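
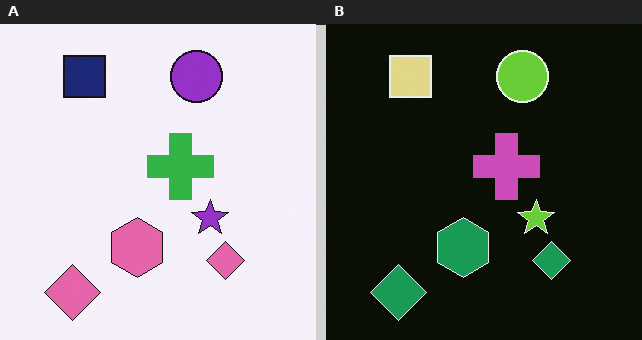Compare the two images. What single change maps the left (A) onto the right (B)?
This is the original image color-inverted (negative).

The light background has become dark and every shape's color is its complement — a photographic negative.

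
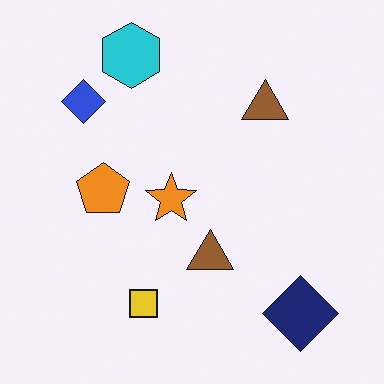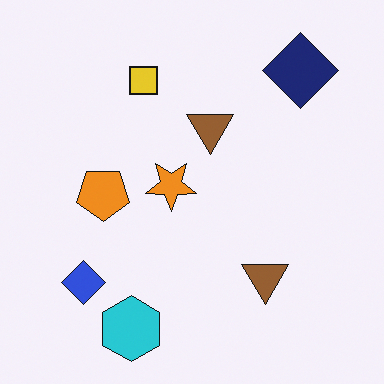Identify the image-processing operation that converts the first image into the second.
Flipped vertically (top ↔ bottom).

The cyan hexagon is in the top of the first image and the bottom of the second — shapes on opposite sides of the horizontal midline have swapped in a mirror flip.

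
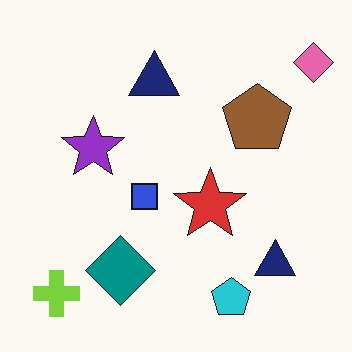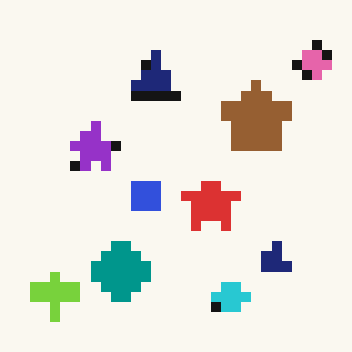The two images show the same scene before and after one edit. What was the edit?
Heavily pixelated into large blocks.

Shapes are reduced to large square blocks; fine edges and outlines are lost — a downscale-then-upscale (mosaic) effect.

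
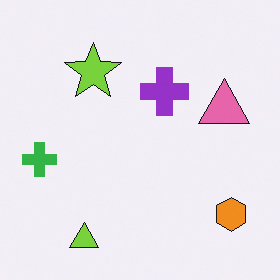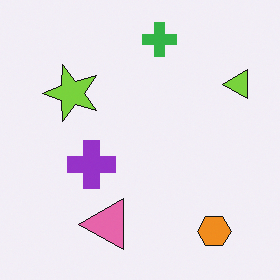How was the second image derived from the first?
This is the original image transposed (reflected across the top-left ↔ bottom-right diagonal).

Shapes have swapped their row and column positions — what was in the top-right is now in the bottom-left — a diagonal reflection.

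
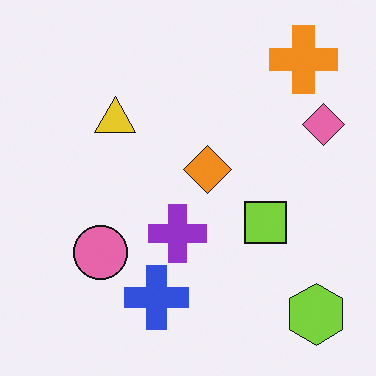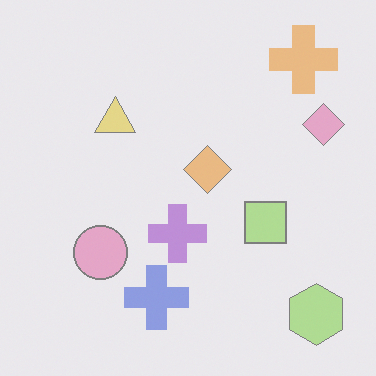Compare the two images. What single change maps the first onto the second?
This is the original image given much lower contrast.

Tones are pushed toward mid-grey across the whole image — a global contrast change.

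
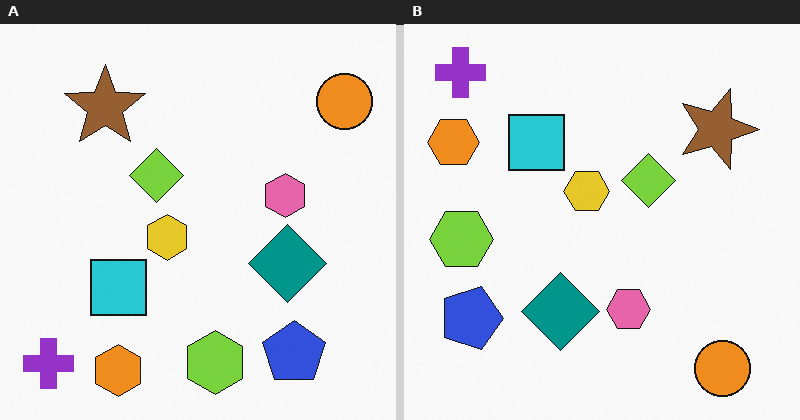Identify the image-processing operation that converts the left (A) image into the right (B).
Rotated 90° clockwise.

The purple cross sits in the bottom-left of the left (A) image and the top-left of the right (B) — consistent with a whole-image 90° clockwise rotation.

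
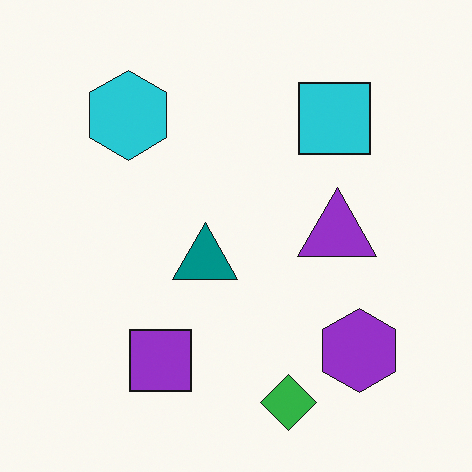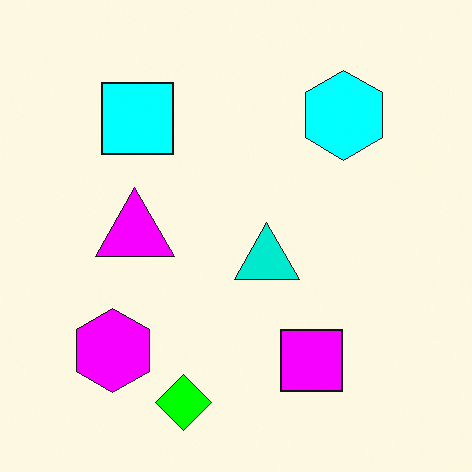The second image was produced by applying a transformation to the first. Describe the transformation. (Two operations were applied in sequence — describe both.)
This is the original image flipped horizontally (left ↔ right), then made much more vivid (saturation change).

The purple hexagon is in the bottom-right of the first image and the bottom-left of the second — shapes on opposite sides of the vertical midline have swapped in a mirror flip. All colors are more vivid — a global saturation change.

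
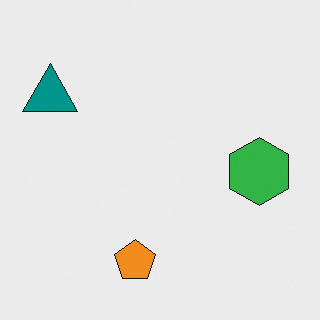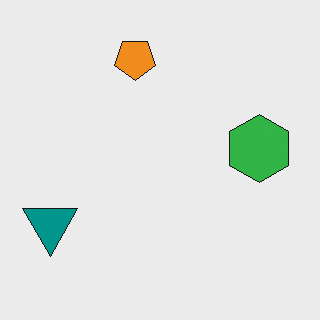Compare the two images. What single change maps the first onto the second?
The image was flipped vertically (top ↔ bottom).

The orange pentagon is in the bottom of the first image and the top of the second — shapes on opposite sides of the horizontal midline have swapped in a mirror flip.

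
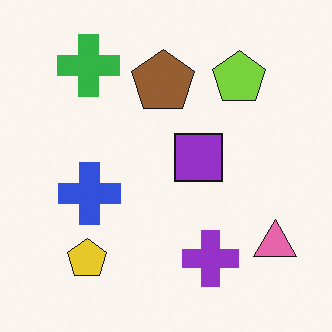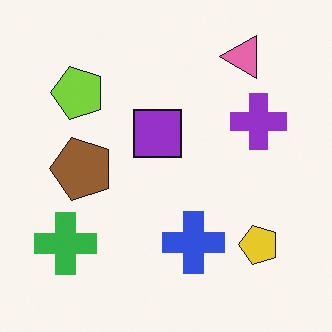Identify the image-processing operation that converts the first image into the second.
This is the original image rotated 90° counter-clockwise.

The pink triangle sits in the bottom-right of the first image and the top-right of the second — consistent with a whole-image 90° counter-clockwise rotation.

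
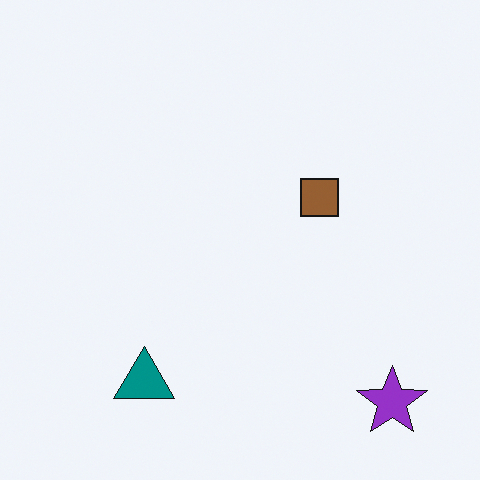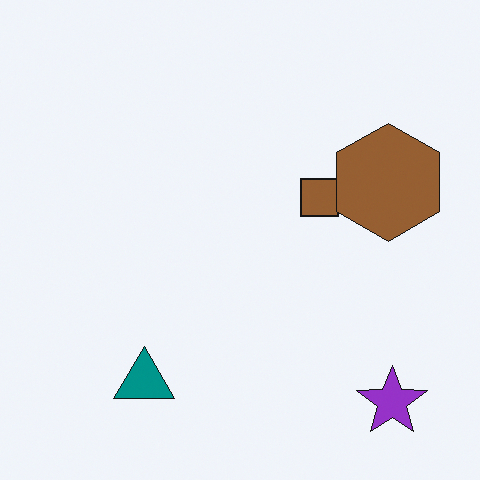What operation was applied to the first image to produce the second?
This is the original image overlaid with an additional brown hexagon.

A brown hexagon appears in the second image that is absent from the first.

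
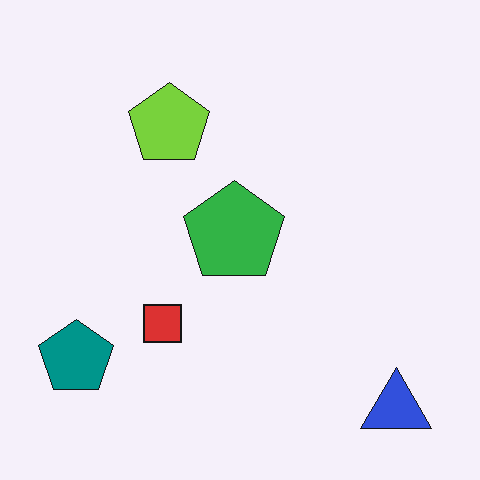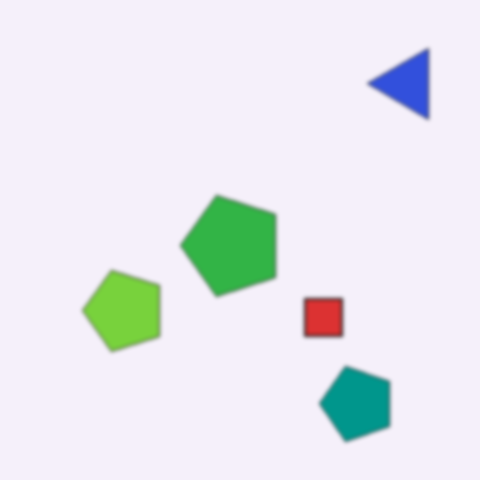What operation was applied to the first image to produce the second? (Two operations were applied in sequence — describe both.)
The transformation is: given a subtle gaussian blur, then rotated 90° counter-clockwise.

Shape edges and outlines are uniformly softened across the whole image. The blue triangle sits in the bottom-right of the first image and the top-right of the second — consistent with a whole-image 90° counter-clockwise rotation.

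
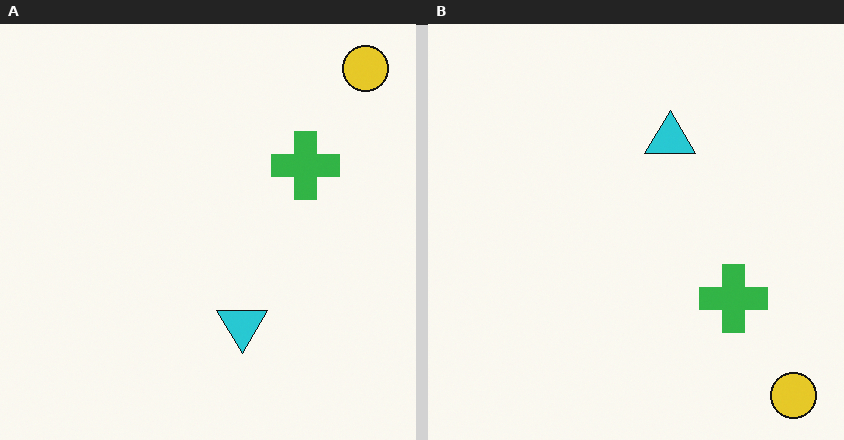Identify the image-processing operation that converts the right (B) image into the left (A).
The transformation is: flipped vertically (top ↔ bottom).

The yellow circle is in the bottom-right of the right (B) image and the top-right of the left (A) — shapes on opposite sides of the horizontal midline have swapped in a mirror flip.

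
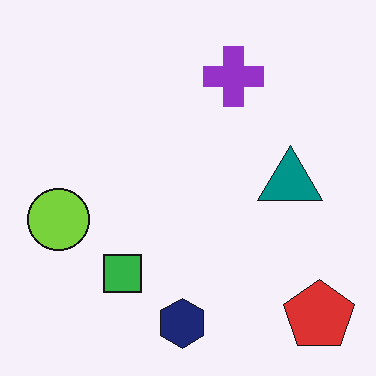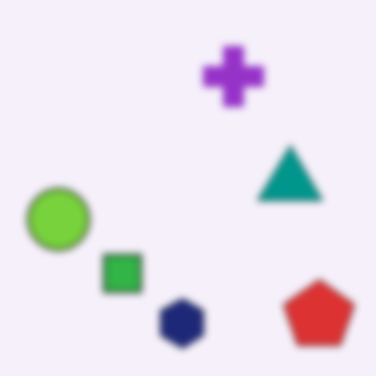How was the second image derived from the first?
The transformation is: noticeably gaussian-blurred.

Shape edges and outlines are uniformly softened across the whole image.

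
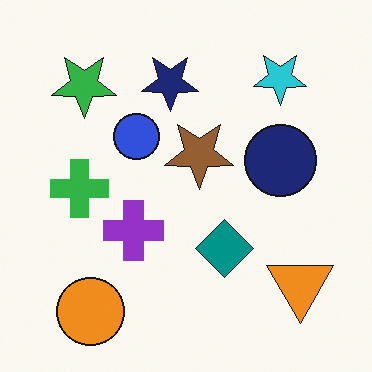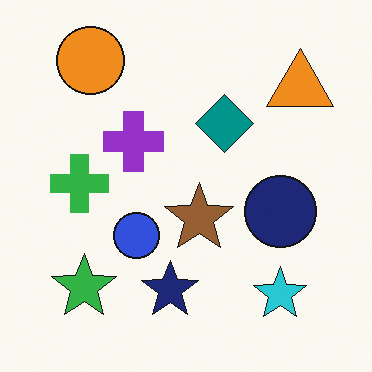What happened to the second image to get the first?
This is the original image flipped vertically (top ↔ bottom).

The orange circle is in the top-left of the second image and the bottom-left of the first — shapes on opposite sides of the horizontal midline have swapped in a mirror flip.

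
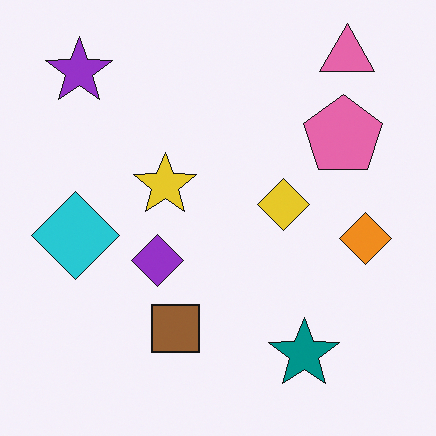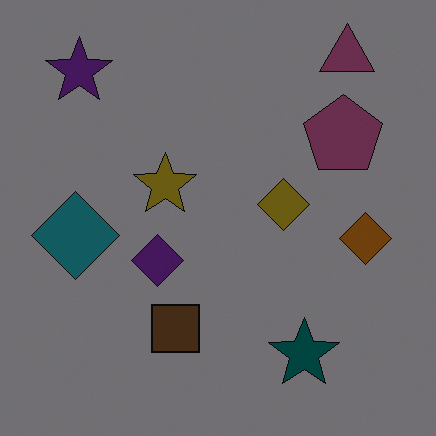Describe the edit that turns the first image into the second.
The image was noticeably darkened.

Every pixel — background and shapes alike — is uniformly darkened.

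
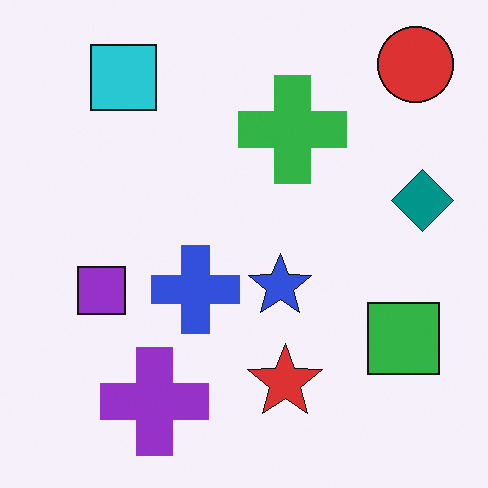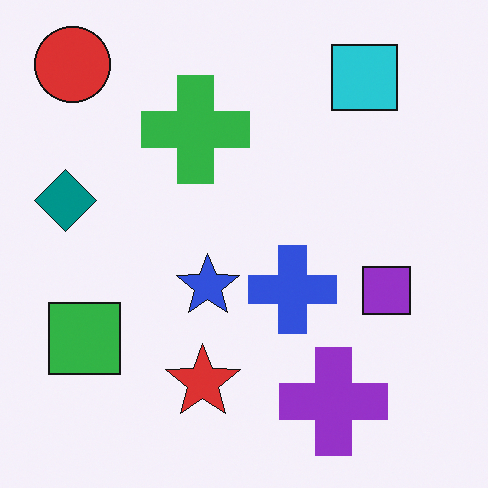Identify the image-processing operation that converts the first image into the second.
The second image is the first flipped horizontally (left ↔ right).

The teal diamond is in the right of the first image and the left of the second — shapes on opposite sides of the vertical midline have swapped in a mirror flip.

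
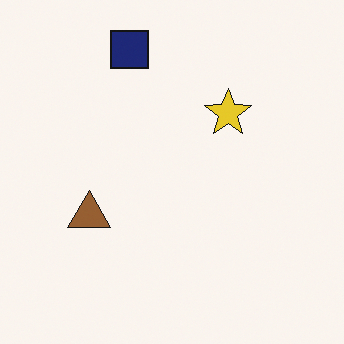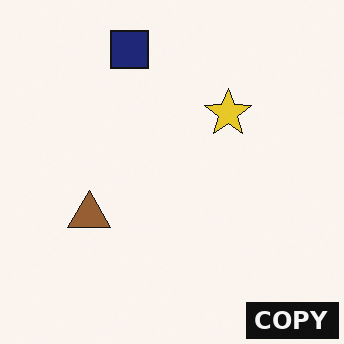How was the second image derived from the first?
The transformation is: watermarked with the text "COPY" in the lower-right corner.

A dark label reading "COPY" appears in the lower-right corner.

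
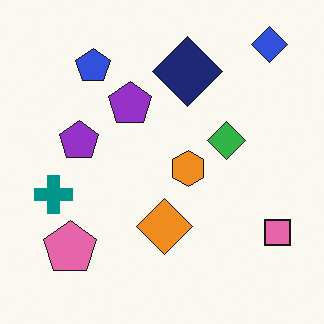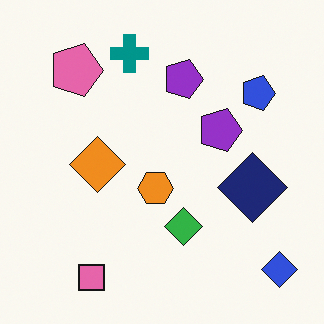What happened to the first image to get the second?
This is the original image rotated 90° clockwise.

The blue diamond sits in the top-right of the first image and the bottom-right of the second — consistent with a whole-image 90° clockwise rotation.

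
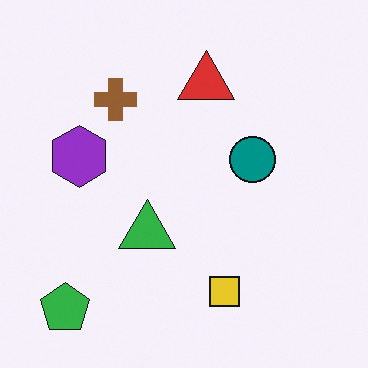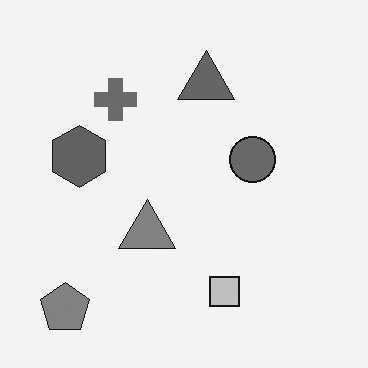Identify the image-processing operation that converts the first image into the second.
The second image is the first converted to grayscale.

All color is removed — every shape is now a shade of grey.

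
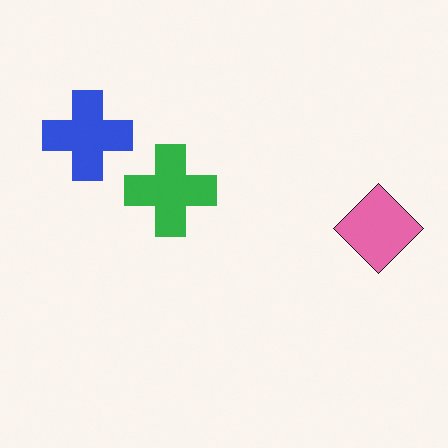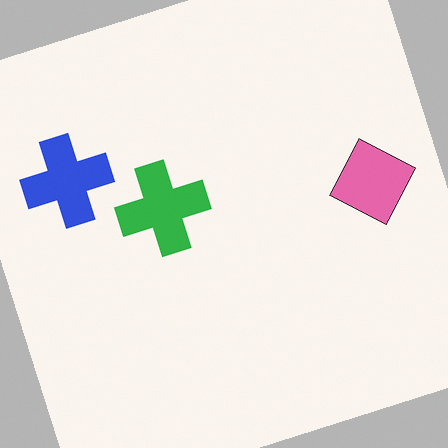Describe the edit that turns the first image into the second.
The transformation is: rotated counter-clockwise by a moderate amount.

Every shape is tilted by the same angle and the image corners show triangular fill wedges — a whole-image rotation by a non-right angle.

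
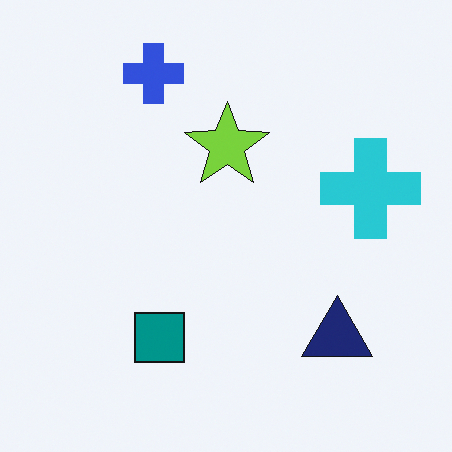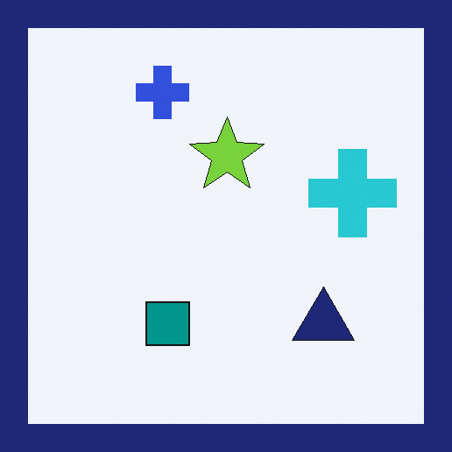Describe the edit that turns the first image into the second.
The image was framed with a navy border.

A solid navy frame runs around the edge of the second image, with the content slightly shrunk inside it.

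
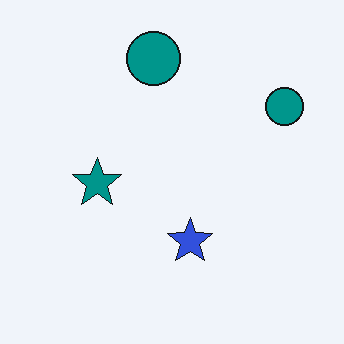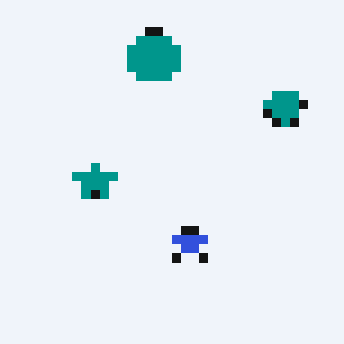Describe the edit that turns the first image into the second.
Heavily pixelated into large blocks.

Shapes are reduced to large square blocks; fine edges and outlines are lost — a downscale-then-upscale (mosaic) effect.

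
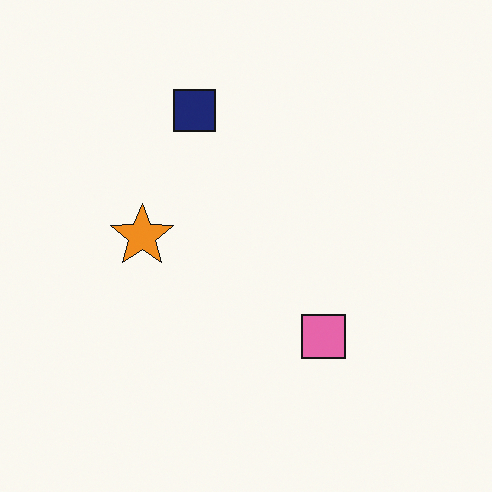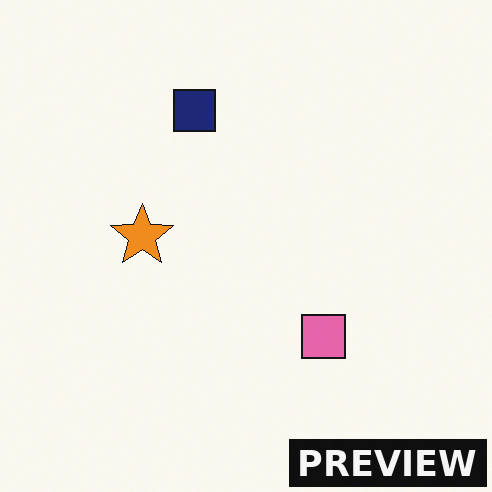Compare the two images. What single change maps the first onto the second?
The second image is the first watermarked with the text "PREVIEW" in the lower-right corner.

A dark label reading "PREVIEW" appears in the lower-right corner.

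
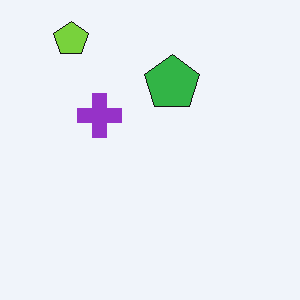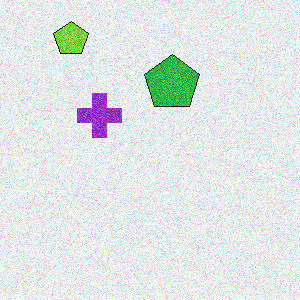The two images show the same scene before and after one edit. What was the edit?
The image was degraded with moderate additive noise.

Random speckle covers the whole image, including the flat background.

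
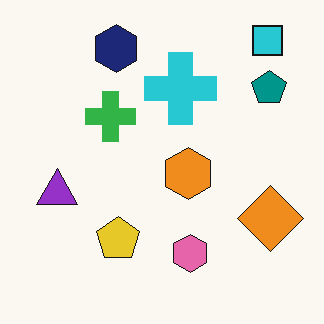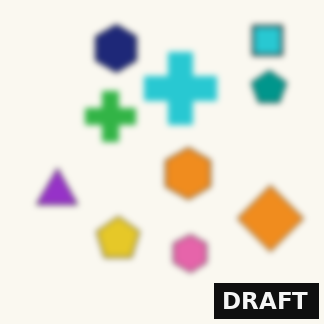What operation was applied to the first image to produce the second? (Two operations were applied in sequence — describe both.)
The second image is the first noticeably gaussian-blurred, then watermarked with the text "DRAFT" in the lower-right corner.

Shape edges and outlines are uniformly softened across the whole image. A dark label reading "DRAFT" appears in the lower-right corner.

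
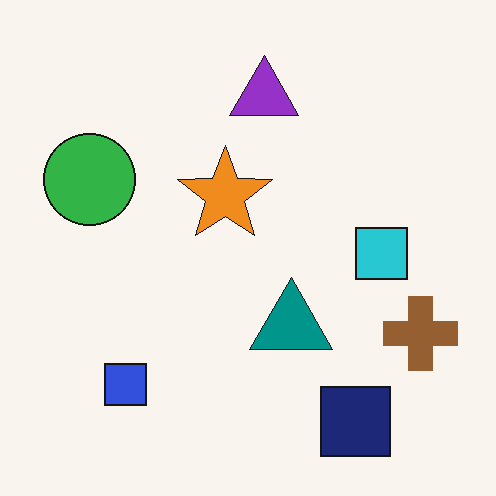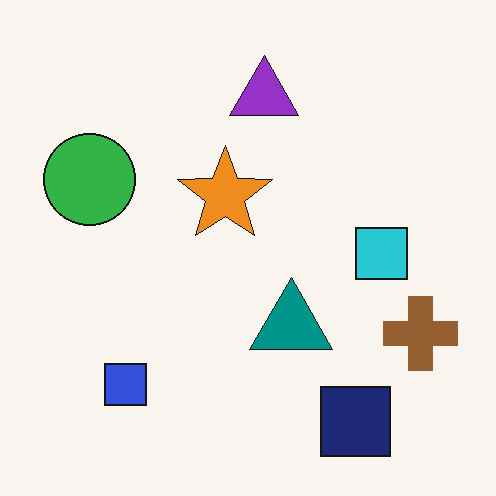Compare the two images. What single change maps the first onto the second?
It was JPEG-compressed with visible artifacts.

Blocky 8×8 compression artifacts appear around shape edges and the flat background shows ringing — characteristic JPEG degradation.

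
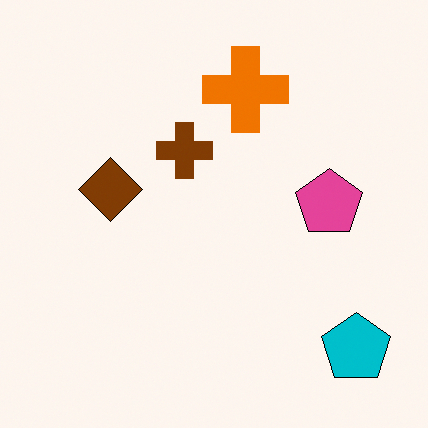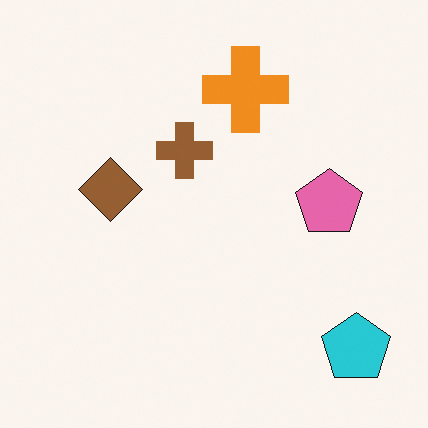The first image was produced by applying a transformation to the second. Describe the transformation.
Given slightly increased contrast.

Tones are pushed away from mid-grey across the whole image — a global contrast change.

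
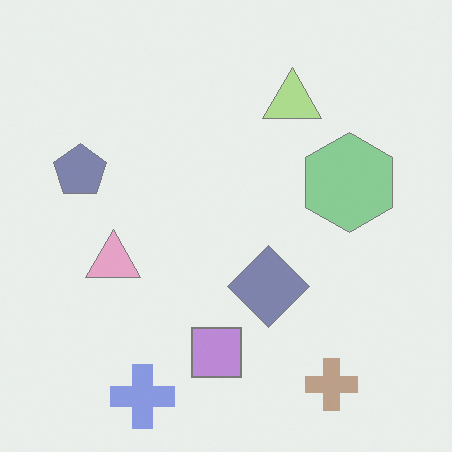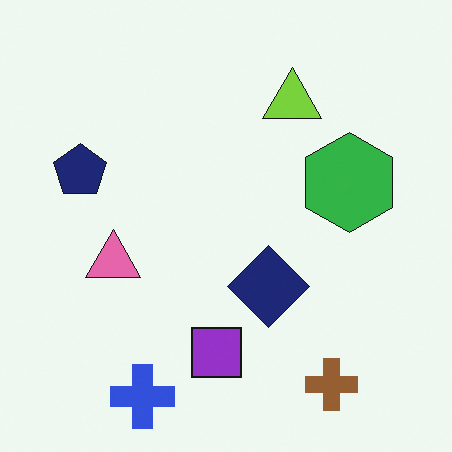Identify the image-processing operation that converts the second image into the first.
The image was given much lower contrast.

Tones are pushed toward mid-grey across the whole image — a global contrast change.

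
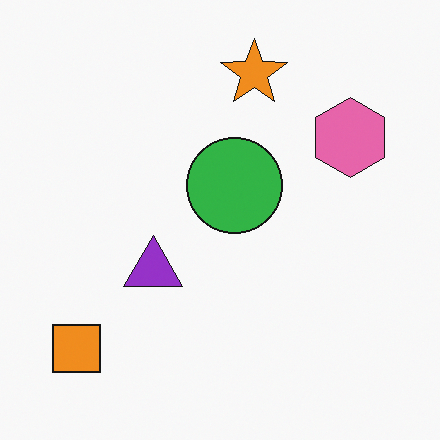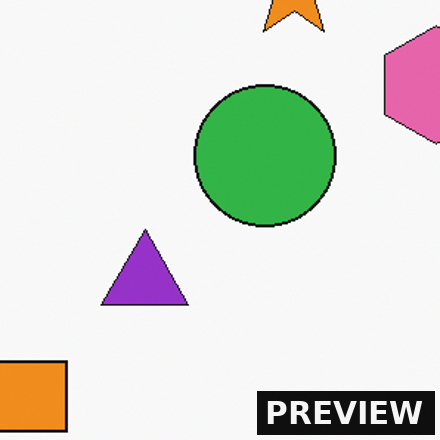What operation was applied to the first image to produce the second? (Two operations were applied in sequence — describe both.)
This is the original image cropped to a modestly smaller region and rescaled, then watermarked with the text "PREVIEW" in the lower-right corner.

The visible shapes are larger and the field of view is narrower; shapes near the original edges may be partly or wholly outside the frame — a crop-and-rescale. A dark label reading "PREVIEW" appears in the lower-right corner.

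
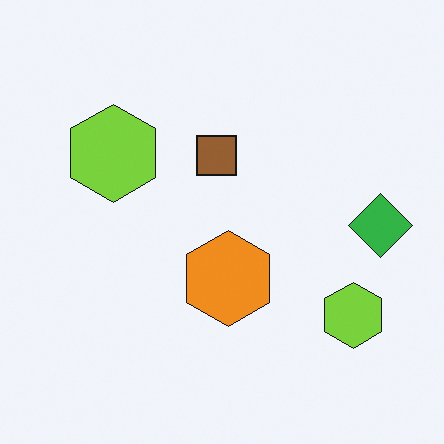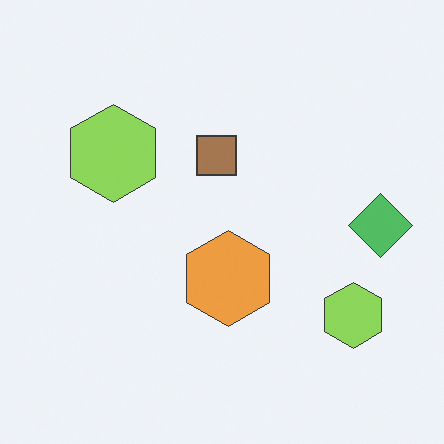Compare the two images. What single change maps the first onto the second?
It was given slightly reduced contrast.

Tones are pushed toward mid-grey across the whole image — a global contrast change.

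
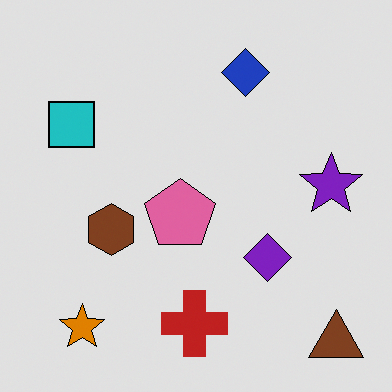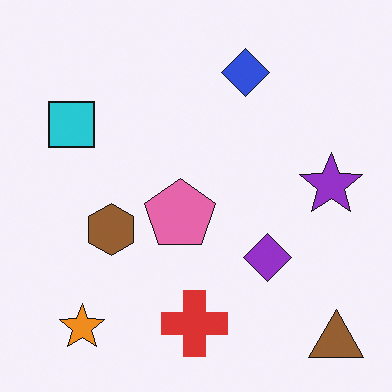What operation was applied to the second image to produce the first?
The transformation is: moderately posterized.

Each flat color has snapped to a coarser quantized level — most visibly, the near-white background has dropped to a flat grey.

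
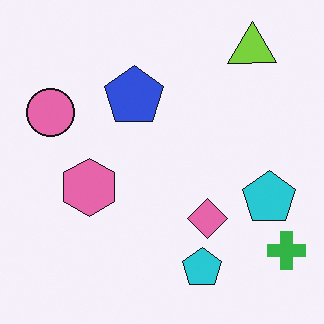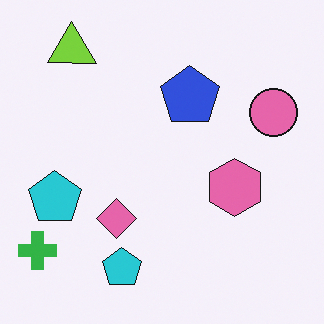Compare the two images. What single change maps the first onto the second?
The transformation is: flipped horizontally (left ↔ right).

The green cross is in the bottom-right of the first image and the bottom-left of the second — shapes on opposite sides of the vertical midline have swapped in a mirror flip.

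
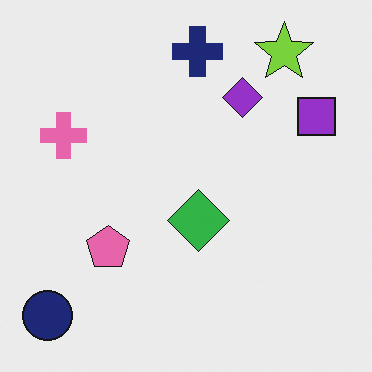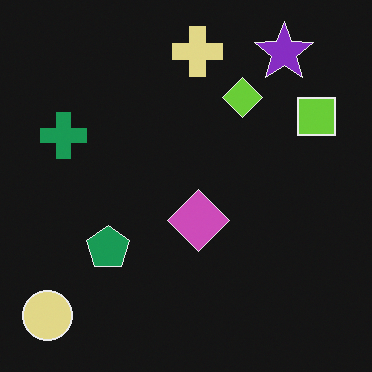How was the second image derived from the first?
Color-inverted (negative).

The light background has become dark and every shape's color is its complement — a photographic negative.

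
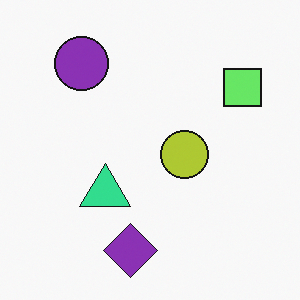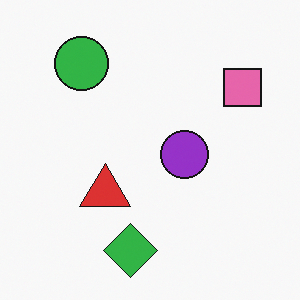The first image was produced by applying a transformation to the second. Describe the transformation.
Hue-shifted by a moderate amount.

Every shape's color has rotated by the same amount around the hue wheel — a uniform hue shift.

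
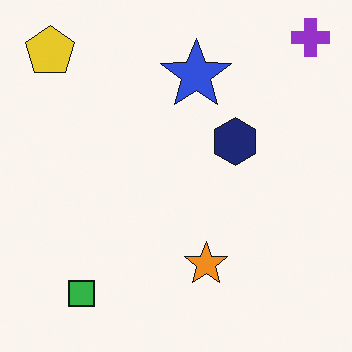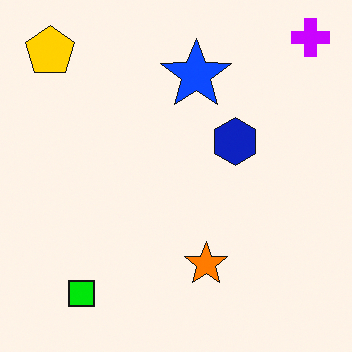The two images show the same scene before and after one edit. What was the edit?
It was made much more vivid (saturation change).

All colors are more vivid — a global saturation change.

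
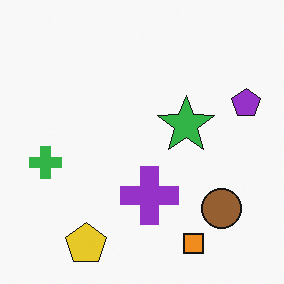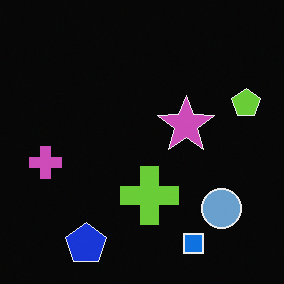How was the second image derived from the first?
The transformation is: color-inverted (negative).

The light background has become dark and every shape's color is its complement — a photographic negative.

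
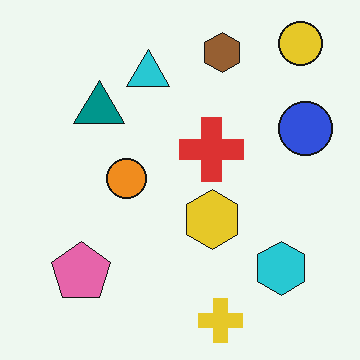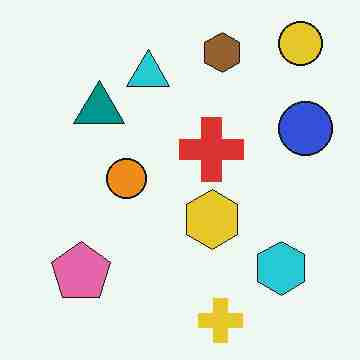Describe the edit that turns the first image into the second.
It was degraded with heavy JPEG compression.

Blocky 8×8 compression artifacts appear around shape edges and the flat background shows ringing — characteristic JPEG degradation.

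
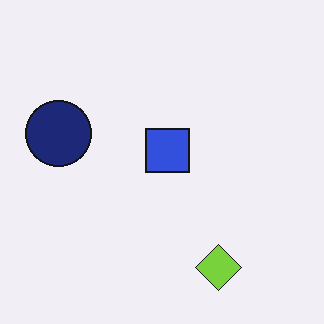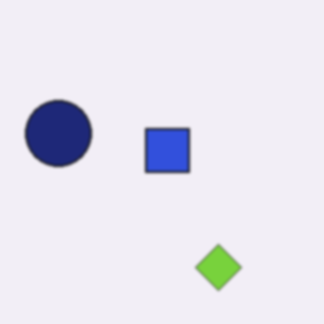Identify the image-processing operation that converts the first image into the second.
This is the original image given a subtle gaussian blur.

Shape edges and outlines are uniformly softened across the whole image.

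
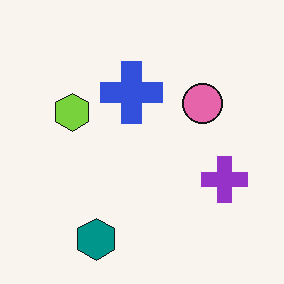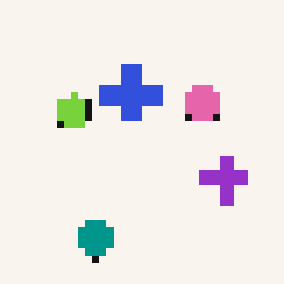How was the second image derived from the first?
The second image is the first pixelated into visible square blocks.

Shapes are reduced to large square blocks; fine edges and outlines are lost — a downscale-then-upscale (mosaic) effect.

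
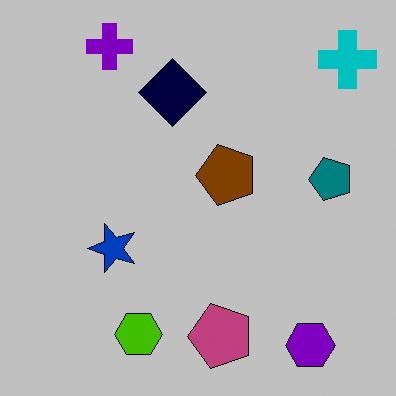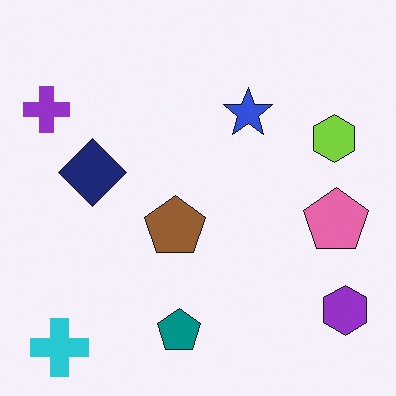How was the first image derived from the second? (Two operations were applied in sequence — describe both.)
This is the original image aggressively posterized, then transposed (reflected across the top-left ↔ bottom-right diagonal).

Each flat color has snapped to a coarser quantized level — most visibly, the near-white background has dropped to a flat grey. Shapes have swapped their row and column positions — what was in the top-right is now in the bottom-left — a diagonal reflection.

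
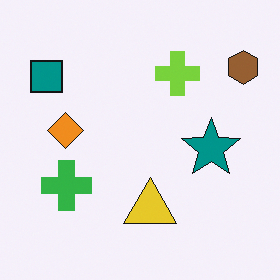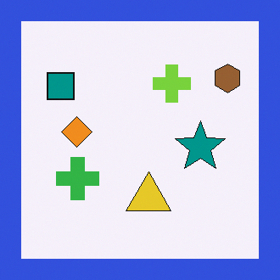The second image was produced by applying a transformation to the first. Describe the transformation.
This is the original image framed with a blue border.

A solid blue frame runs around the edge of the second image, with the content slightly shrunk inside it.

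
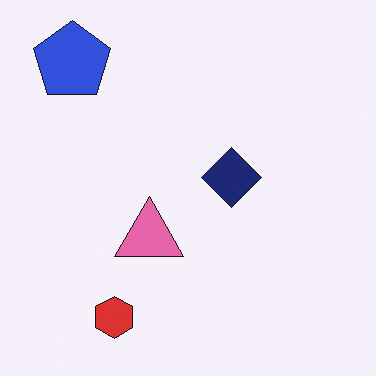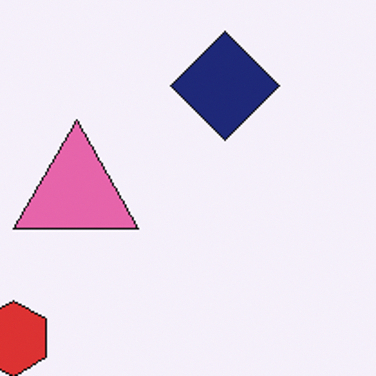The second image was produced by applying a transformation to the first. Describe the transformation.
The transformation is: cropped to a noticeably smaller region and rescaled.

The visible shapes are larger and the field of view is narrower; shapes near the original edges may be partly or wholly outside the frame — a crop-and-rescale.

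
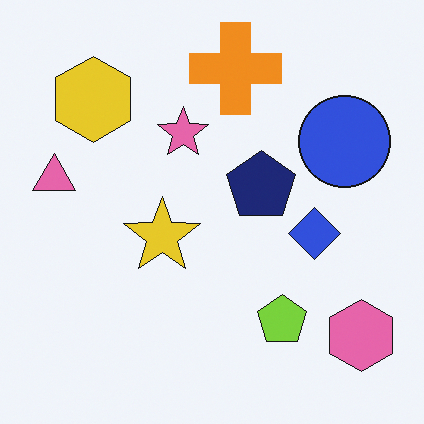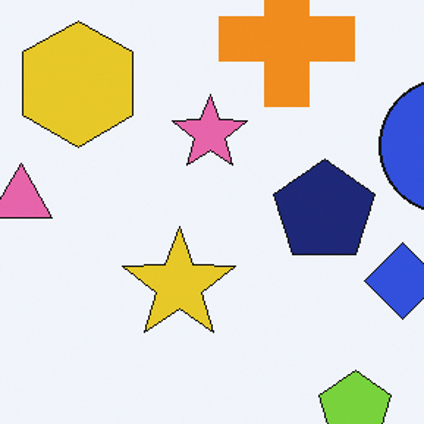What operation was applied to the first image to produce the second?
The transformation is: cropped slightly and scaled back up.

The visible shapes are larger and the field of view is narrower; shapes near the original edges may be partly or wholly outside the frame — a crop-and-rescale.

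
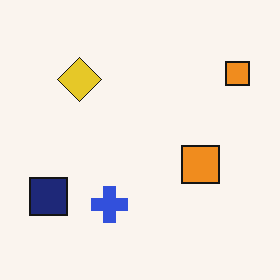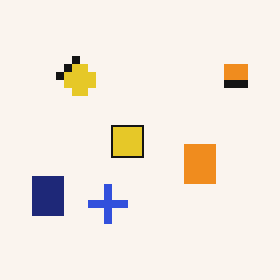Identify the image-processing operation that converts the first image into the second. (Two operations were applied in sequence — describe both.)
The second image is the first pixelated into visible square blocks, then overlaid with an additional yellow square.

Shapes are reduced to large square blocks; fine edges and outlines are lost — a downscale-then-upscale (mosaic) effect. A yellow square appears in the second image that is absent from the first.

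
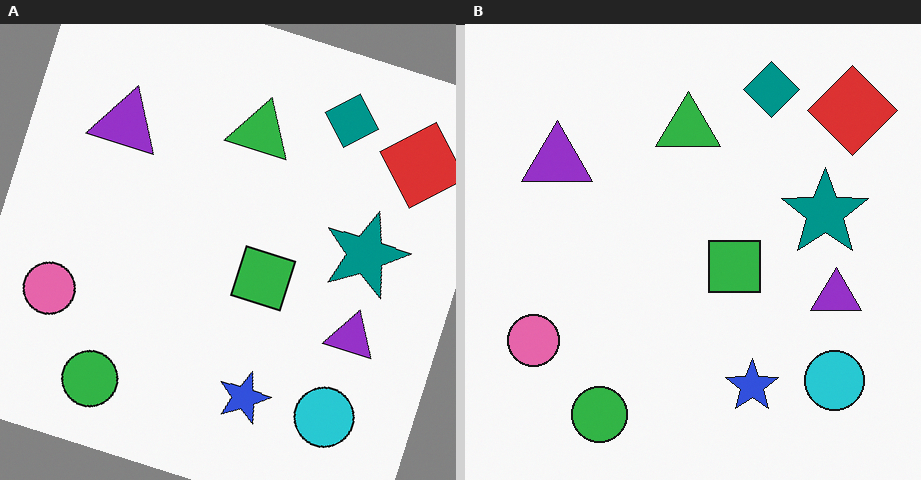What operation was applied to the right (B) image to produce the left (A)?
This is the original image rotated clockwise by a moderate amount.

Every shape is tilted by the same angle and the image corners show triangular fill wedges — a whole-image rotation by a non-right angle.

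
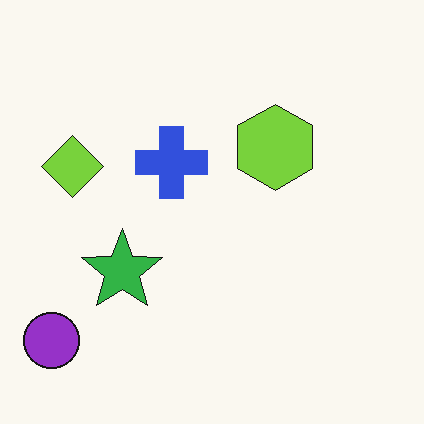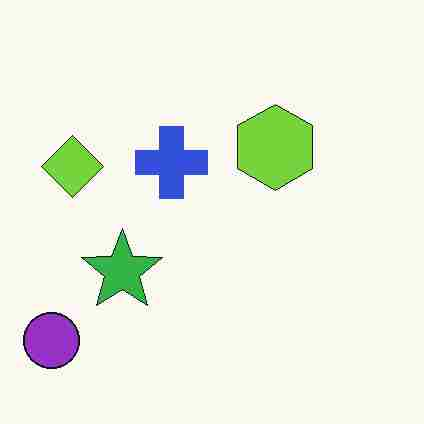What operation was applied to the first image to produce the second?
This is the original image heavily JPEG-compressed with obvious blocking artifacts.

Blocky 8×8 compression artifacts appear around shape edges and the flat background shows ringing — characteristic JPEG degradation.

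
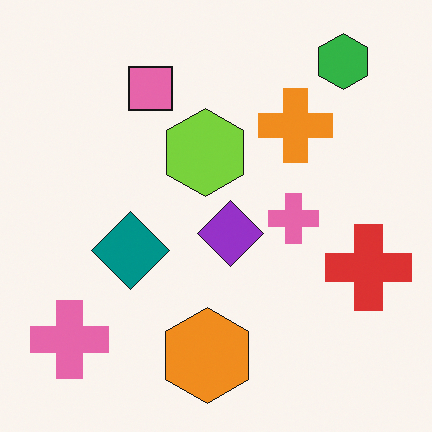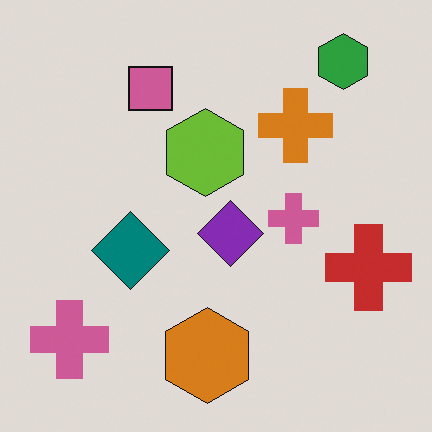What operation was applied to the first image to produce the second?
It was darkened a little.

Every pixel — background and shapes alike — is uniformly darkened.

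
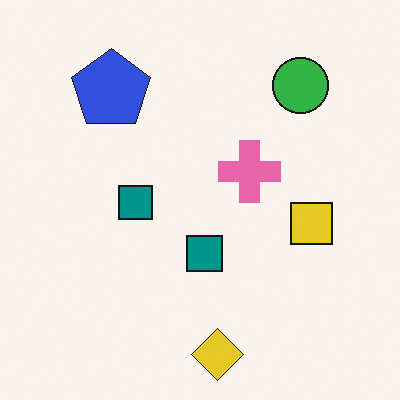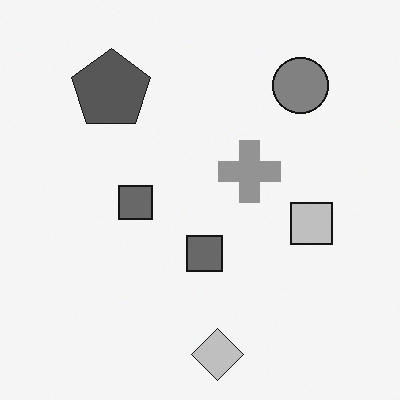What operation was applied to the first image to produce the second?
The second image is the first converted to grayscale.

All color is removed — every shape is now a shade of grey.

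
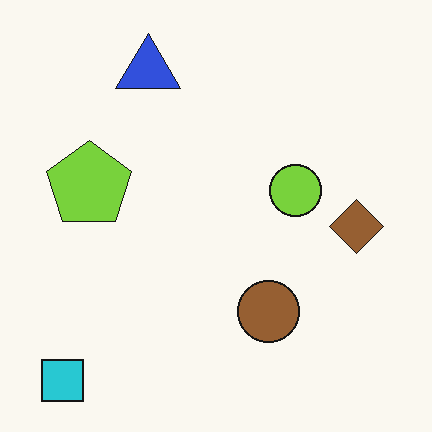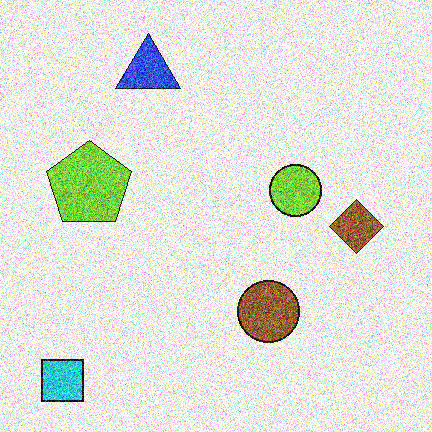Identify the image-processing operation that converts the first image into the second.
The second image is the first degraded with a thick layer of grain.

Random speckle covers the whole image, including the flat background.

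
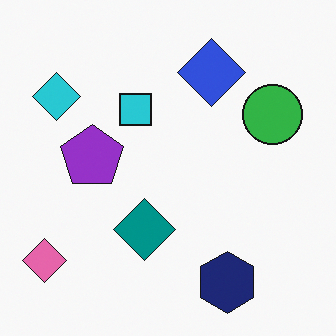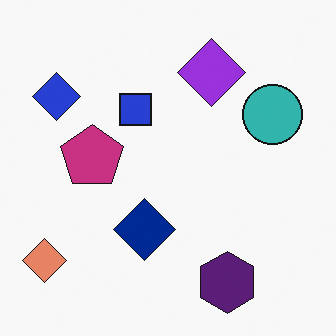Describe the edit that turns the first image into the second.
It was hue-shifted by a small amount.

Every shape's color has rotated by the same amount around the hue wheel — a uniform hue shift.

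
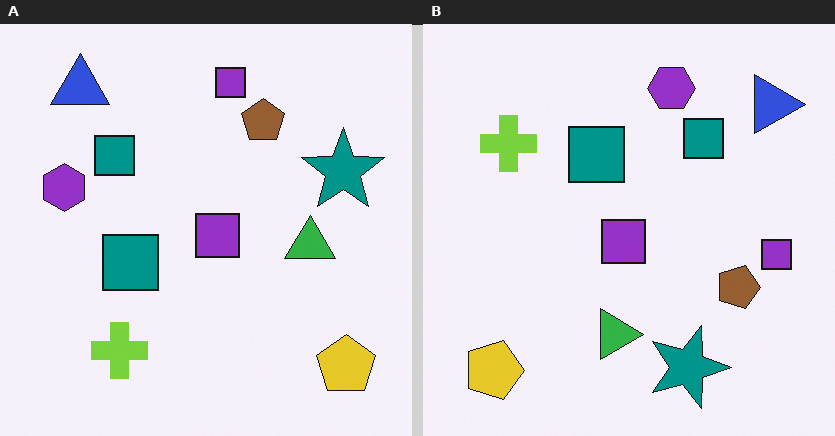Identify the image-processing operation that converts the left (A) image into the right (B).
The right (B) image is the left (A) rotated 90° clockwise.

The yellow pentagon sits in the bottom-right of the left (A) image and the bottom-left of the right (B) — consistent with a whole-image 90° clockwise rotation.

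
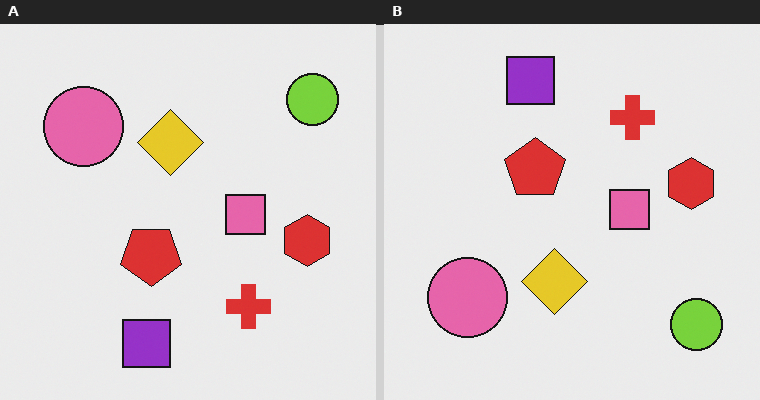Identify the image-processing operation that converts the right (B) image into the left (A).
It was flipped vertically (top ↔ bottom).

The purple square is in the top of the right (B) image and the bottom of the left (A) — shapes on opposite sides of the horizontal midline have swapped in a mirror flip.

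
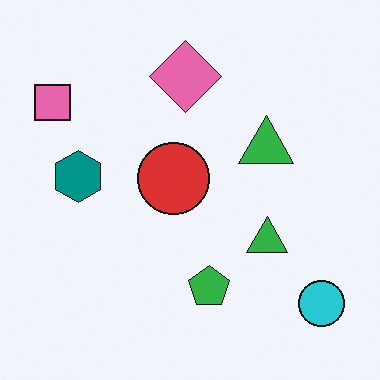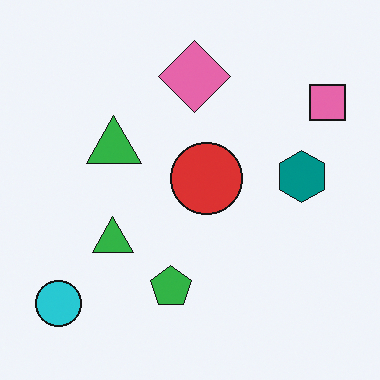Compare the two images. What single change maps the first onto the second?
The second image is the first flipped horizontally (left ↔ right).

The pink square is in the top-left of the first image and the top-right of the second — shapes on opposite sides of the vertical midline have swapped in a mirror flip.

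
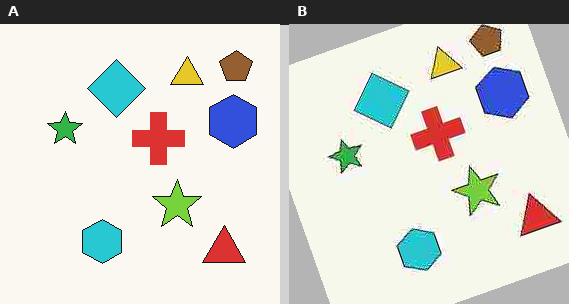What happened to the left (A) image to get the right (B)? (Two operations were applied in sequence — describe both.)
Heavily JPEG-compressed with obvious blocking artifacts, then rotated counter-clockwise by a clearly visible amount.

Blocky 8×8 compression artifacts appear around shape edges and the flat background shows ringing — characteristic JPEG degradation. Every shape is tilted by the same angle and the image corners show triangular fill wedges — a whole-image rotation by a non-right angle.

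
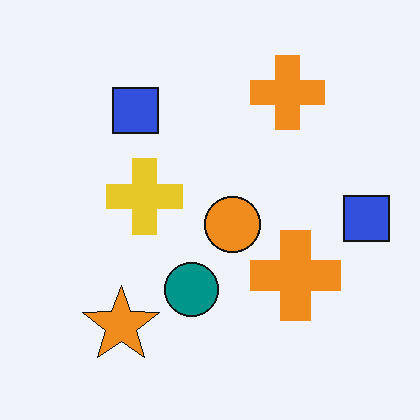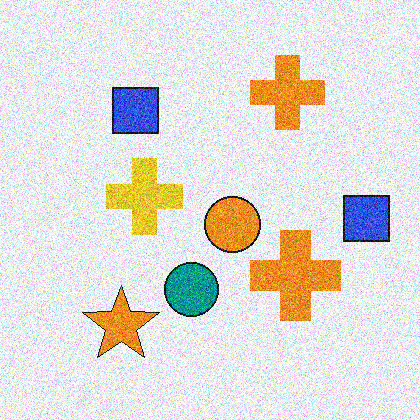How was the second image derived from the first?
The image was degraded with heavy additive noise.

Random speckle covers the whole image, including the flat background.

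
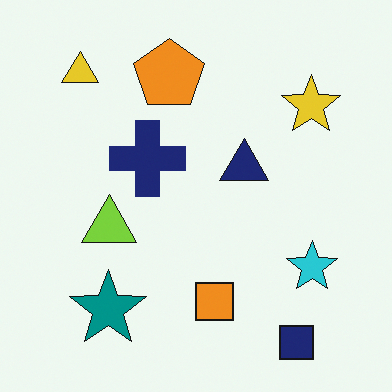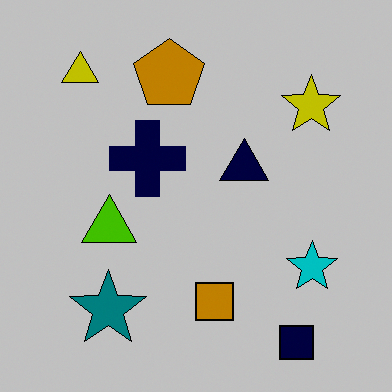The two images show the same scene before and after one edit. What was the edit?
The second image is the first aggressively posterized.

Each flat color has snapped to a coarser quantized level — most visibly, the near-white background has dropped to a flat grey.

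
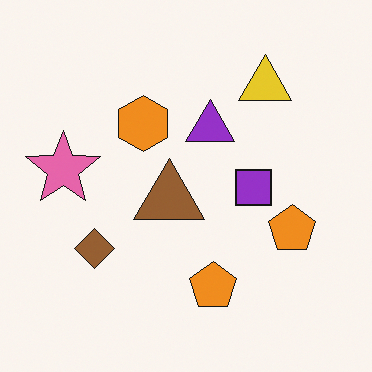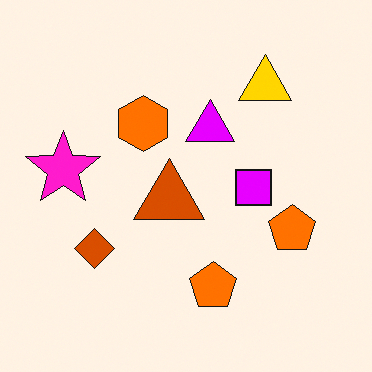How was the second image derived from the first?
The transformation is: made much more vivid (saturation change).

All colors are more vivid — a global saturation change.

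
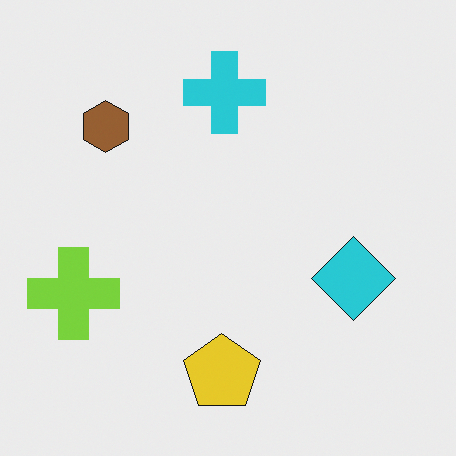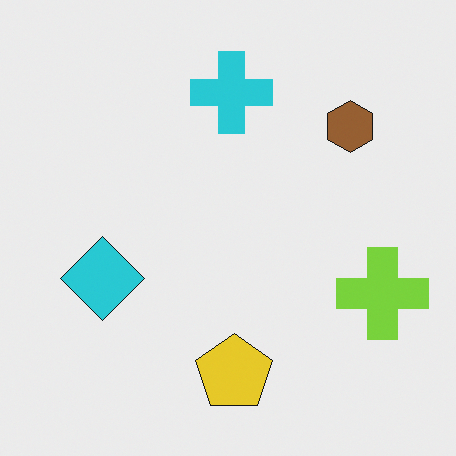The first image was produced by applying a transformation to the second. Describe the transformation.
It was flipped horizontally (left ↔ right).

The lime cross is in the right of the second image and the left of the first — shapes on opposite sides of the vertical midline have swapped in a mirror flip.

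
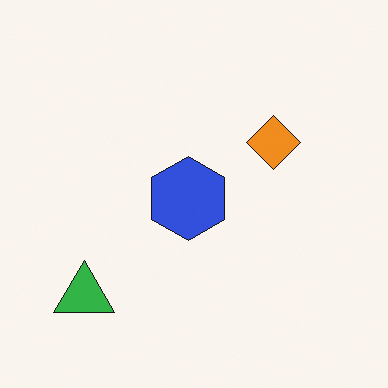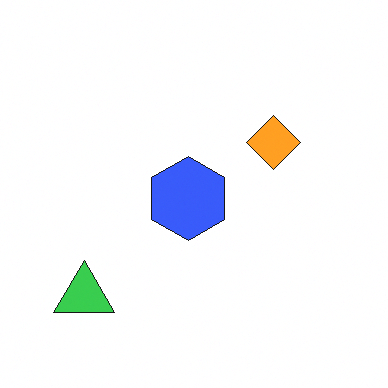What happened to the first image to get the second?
The second image is the first brightened a little.

Every pixel — background and shapes alike — is uniformly brightened.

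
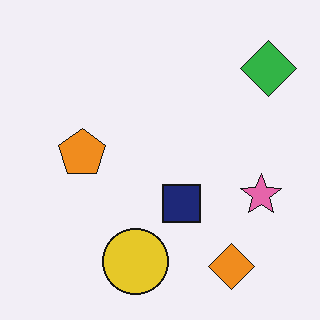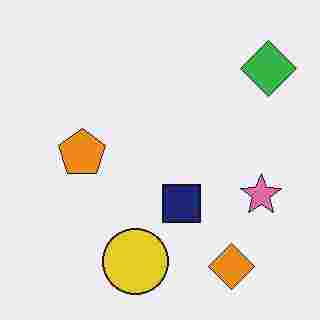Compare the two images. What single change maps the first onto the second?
This is the original image heavily JPEG-compressed with obvious blocking artifacts.

Blocky 8×8 compression artifacts appear around shape edges and the flat background shows ringing — characteristic JPEG degradation.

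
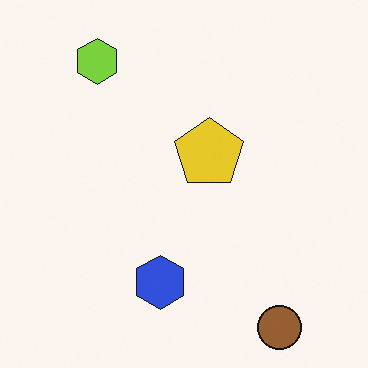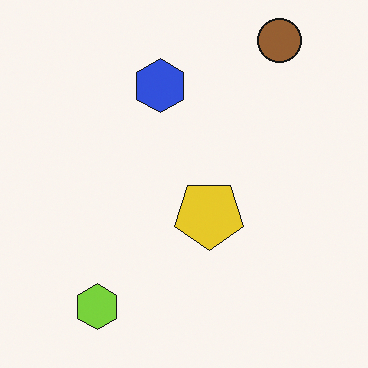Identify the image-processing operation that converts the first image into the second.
Flipped vertically (top ↔ bottom).

The brown circle is in the bottom-right of the first image and the top-right of the second — shapes on opposite sides of the horizontal midline have swapped in a mirror flip.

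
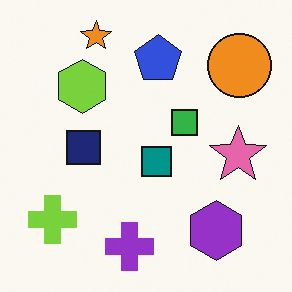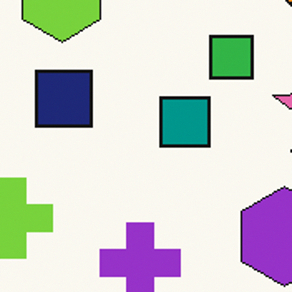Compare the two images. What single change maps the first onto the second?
The second image is the first cropped tightly and scaled back up.

The visible shapes are larger and the field of view is narrower; shapes near the original edges may be partly or wholly outside the frame — a crop-and-rescale.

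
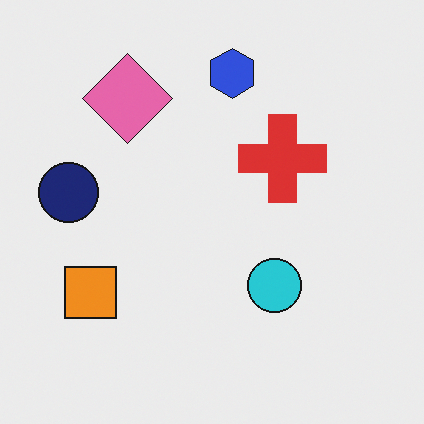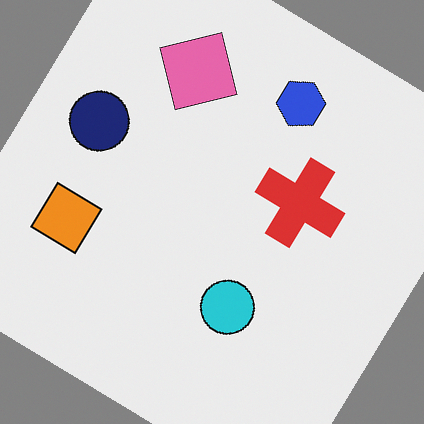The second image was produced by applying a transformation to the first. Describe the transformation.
The image was rotated clockwise by a large amount — several tens of degrees.

Every shape is tilted by the same angle and the image corners show triangular fill wedges — a whole-image rotation by a non-right angle.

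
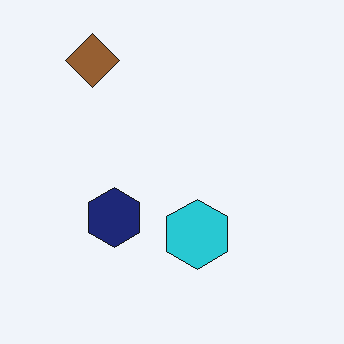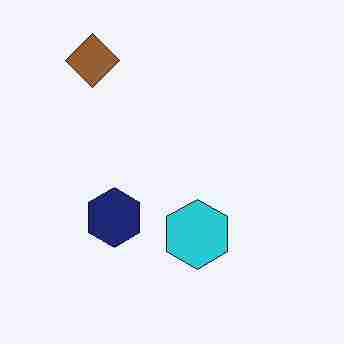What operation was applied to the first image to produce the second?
The second image is the first degraded with heavy JPEG compression.

Blocky 8×8 compression artifacts appear around shape edges and the flat background shows ringing — characteristic JPEG degradation.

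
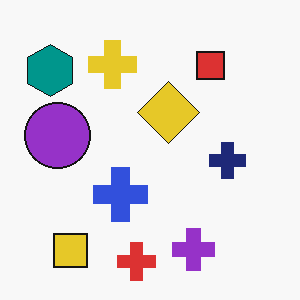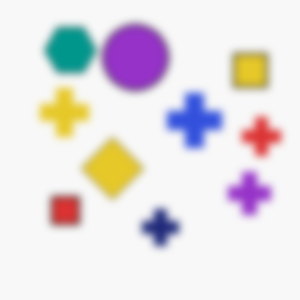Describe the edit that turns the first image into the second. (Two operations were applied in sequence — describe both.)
The transformation is: transposed (reflected across the top-left ↔ bottom-right diagonal), then noticeably gaussian-blurred.

Shapes have swapped their row and column positions — what was in the top-right is now in the bottom-left — a diagonal reflection. Shape edges and outlines are uniformly softened across the whole image.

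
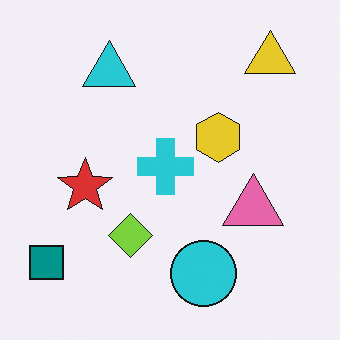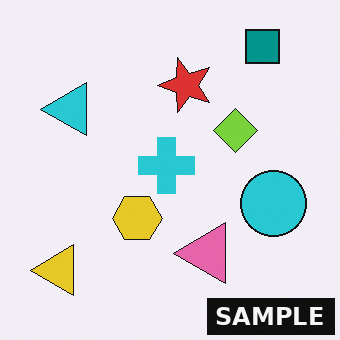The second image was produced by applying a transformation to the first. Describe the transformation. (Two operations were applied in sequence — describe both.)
The transformation is: transposed (reflected across the top-left ↔ bottom-right diagonal), then watermarked with the text "SAMPLE" in the lower-right corner.

Shapes have swapped their row and column positions — what was in the top-right is now in the bottom-left — a diagonal reflection. A dark label reading "SAMPLE" appears in the lower-right corner.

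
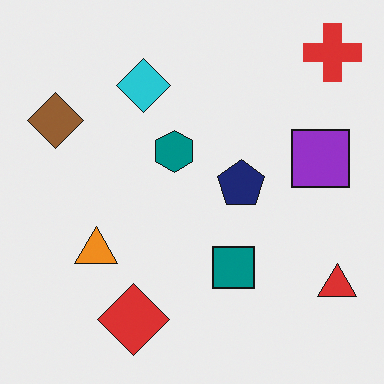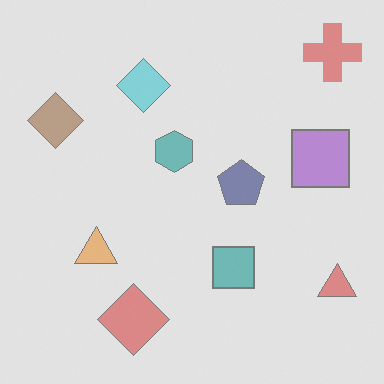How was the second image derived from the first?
This is the original image given much lower contrast.

Tones are pushed toward mid-grey across the whole image — a global contrast change.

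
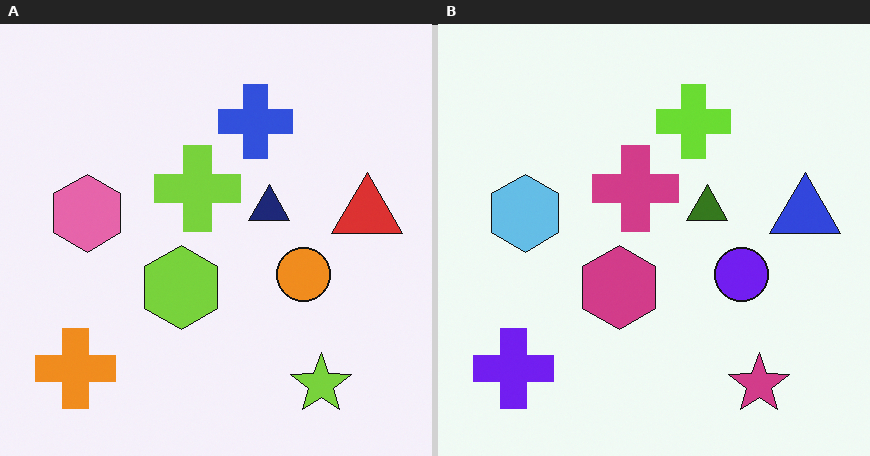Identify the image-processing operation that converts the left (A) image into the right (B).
The right (B) image is the left (A) hue-shifted through roughly half the color wheel.

Every shape's color has rotated by the same amount around the hue wheel — a uniform hue shift.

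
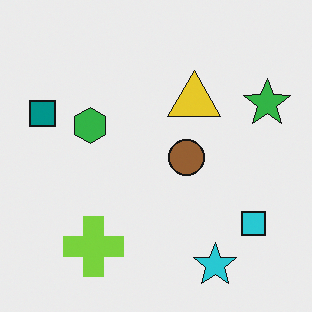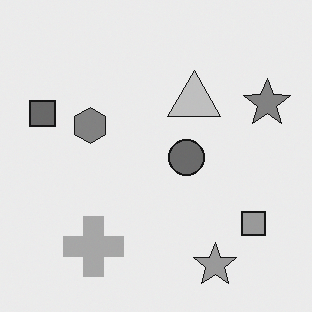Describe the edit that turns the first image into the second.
It was converted to grayscale.

All color is removed — every shape is now a shade of grey.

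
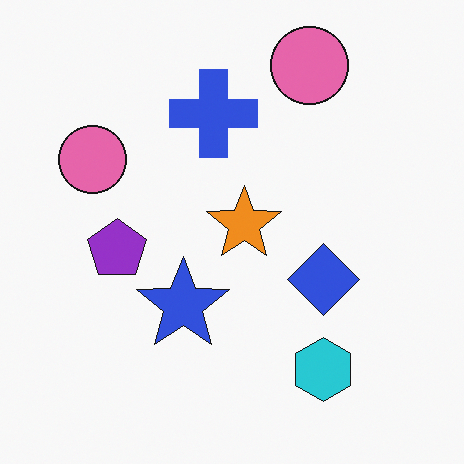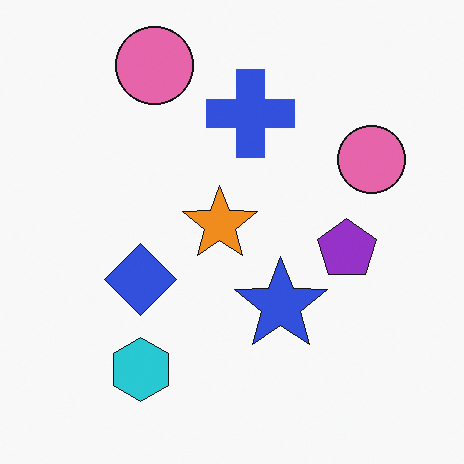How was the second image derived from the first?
It was flipped horizontally (left ↔ right).

The purple pentagon is in the left of the first image and the right of the second — shapes on opposite sides of the vertical midline have swapped in a mirror flip.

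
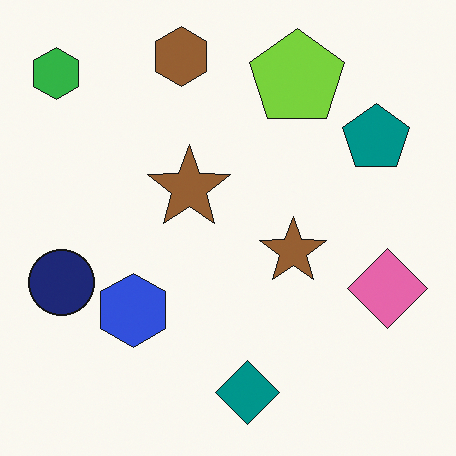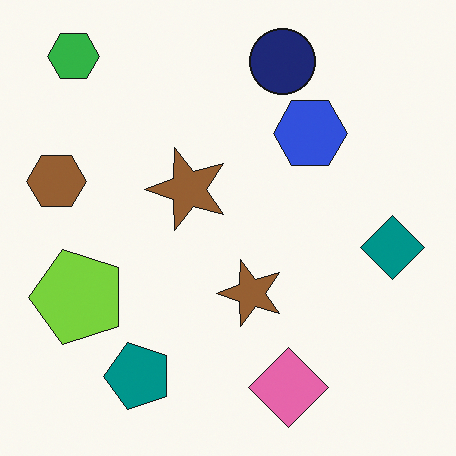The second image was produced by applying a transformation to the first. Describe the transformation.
This is the original image transposed (reflected across the top-left ↔ bottom-right diagonal).

Shapes have swapped their row and column positions — what was in the top-right is now in the bottom-left — a diagonal reflection.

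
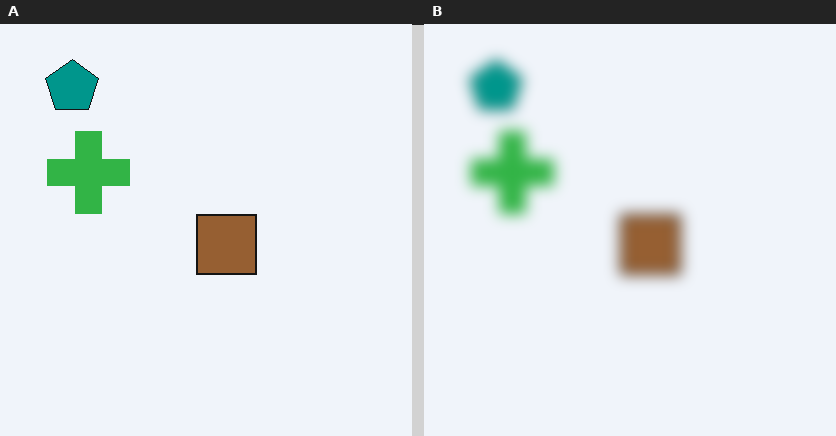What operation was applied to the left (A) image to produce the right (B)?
Heavily blurred.

Shape edges and outlines are uniformly softened across the whole image.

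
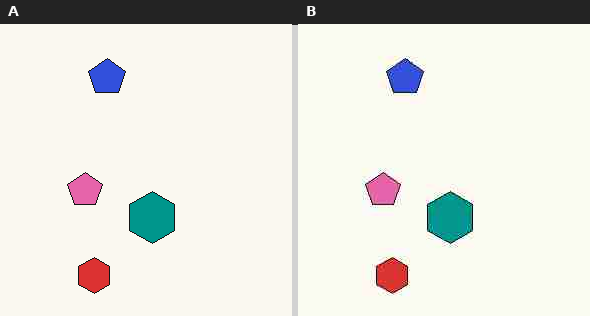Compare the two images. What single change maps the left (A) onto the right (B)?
The transformation is: heavily JPEG-compressed with obvious blocking artifacts.

Blocky 8×8 compression artifacts appear around shape edges and the flat background shows ringing — characteristic JPEG degradation.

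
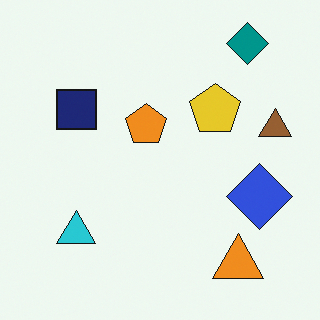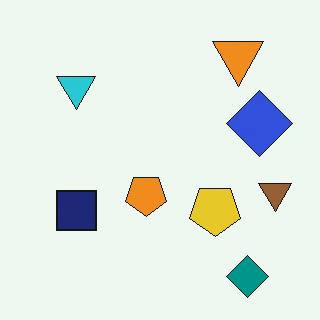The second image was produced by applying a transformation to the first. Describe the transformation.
The transformation is: flipped vertically (top ↔ bottom).

The teal diamond is in the top-right of the first image and the bottom-right of the second — shapes on opposite sides of the horizontal midline have swapped in a mirror flip.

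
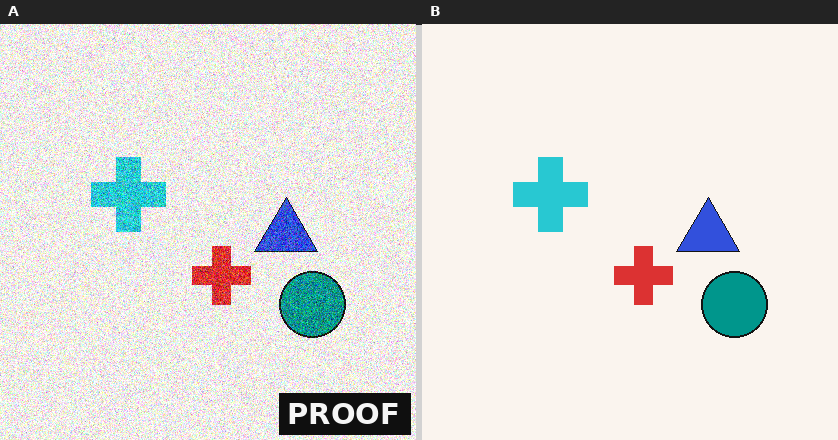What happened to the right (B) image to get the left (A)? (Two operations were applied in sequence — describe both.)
The transformation is: degraded with a thick layer of grain, then watermarked with the text "PROOF" in the lower-right corner.

Random speckle covers the whole image, including the flat background. A dark label reading "PROOF" appears in the lower-right corner.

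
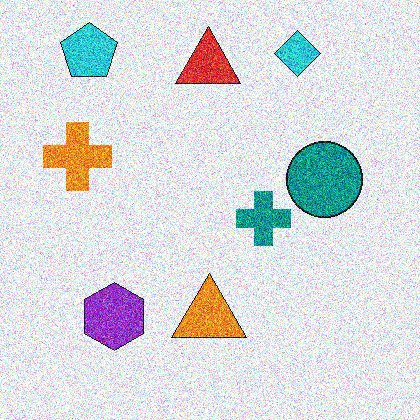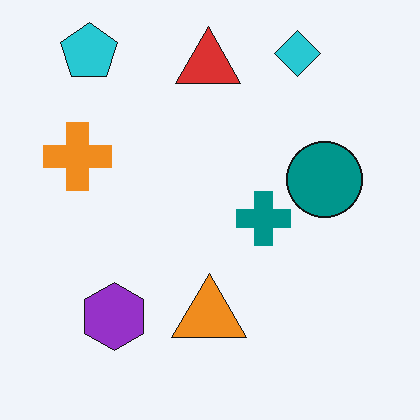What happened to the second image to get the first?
The image was degraded with a thick layer of grain.

Random speckle covers the whole image, including the flat background.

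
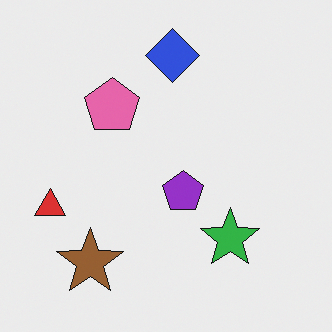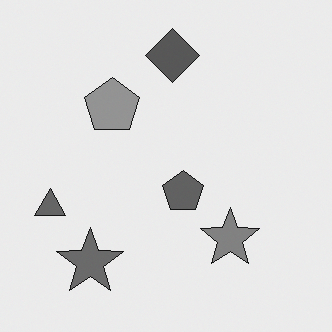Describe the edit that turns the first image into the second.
The transformation is: converted to grayscale.

All color is removed — every shape is now a shade of grey.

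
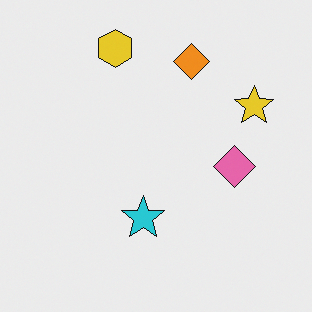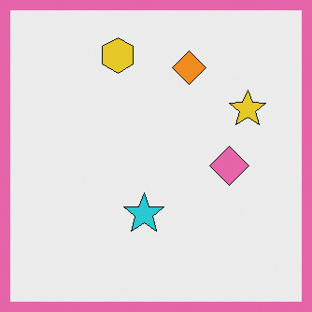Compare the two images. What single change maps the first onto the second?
This is the original image framed with a pink border.

A solid pink frame runs around the edge of the second image, with the content slightly shrunk inside it.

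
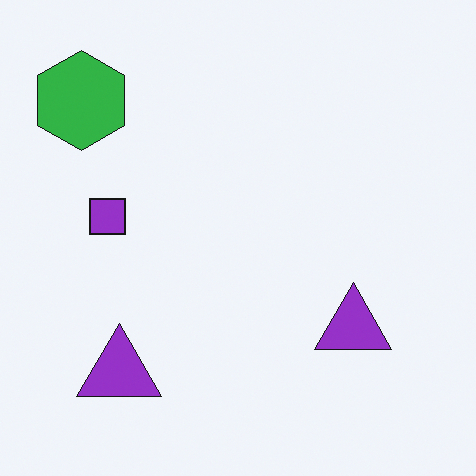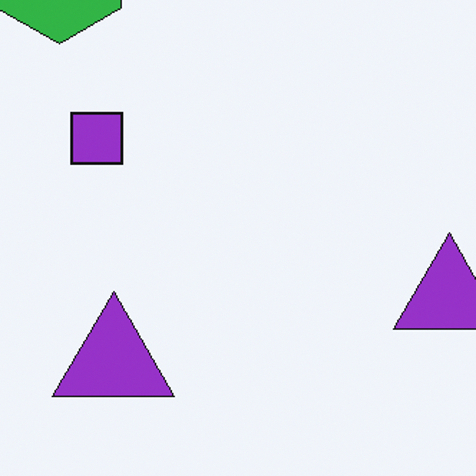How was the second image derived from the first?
It was cropped to a modestly smaller region and rescaled.

The visible shapes are larger and the field of view is narrower; shapes near the original edges may be partly or wholly outside the frame — a crop-and-rescale.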